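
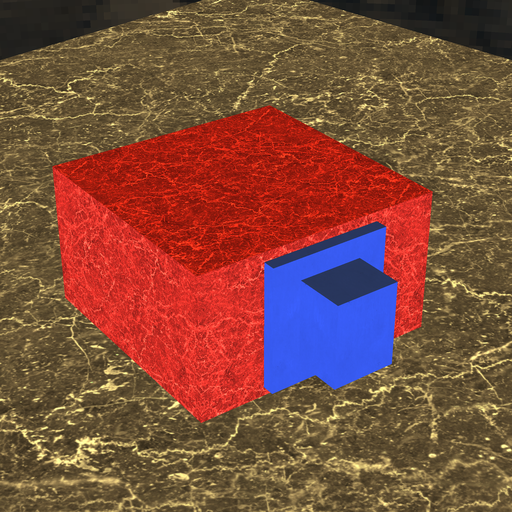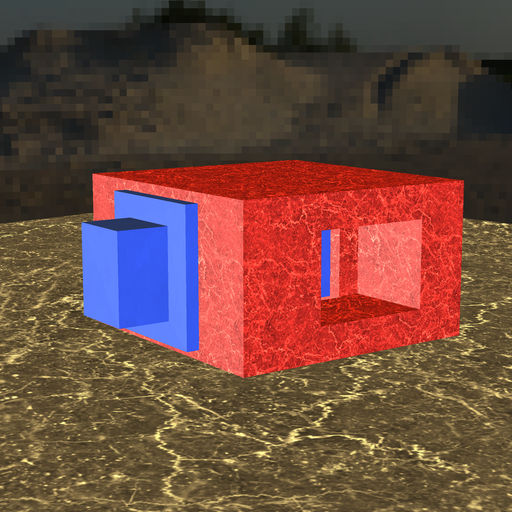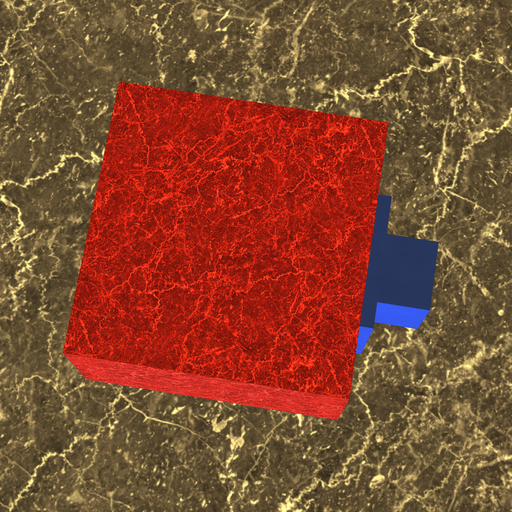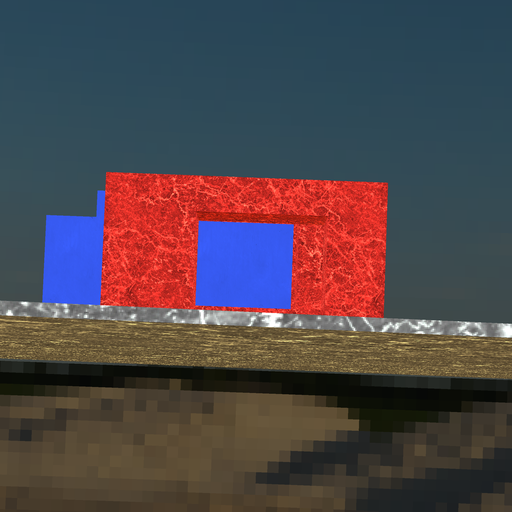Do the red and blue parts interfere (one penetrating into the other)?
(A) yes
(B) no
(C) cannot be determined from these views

(B) no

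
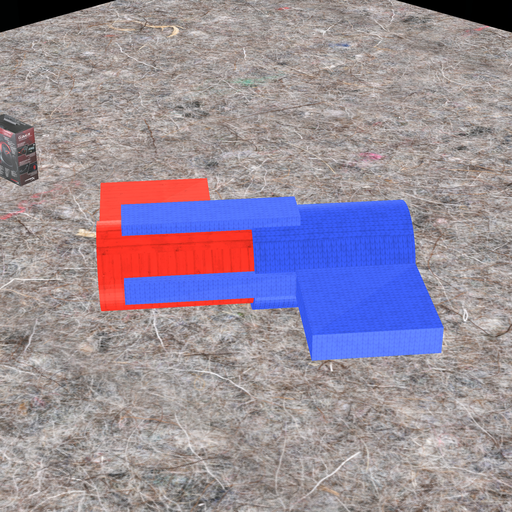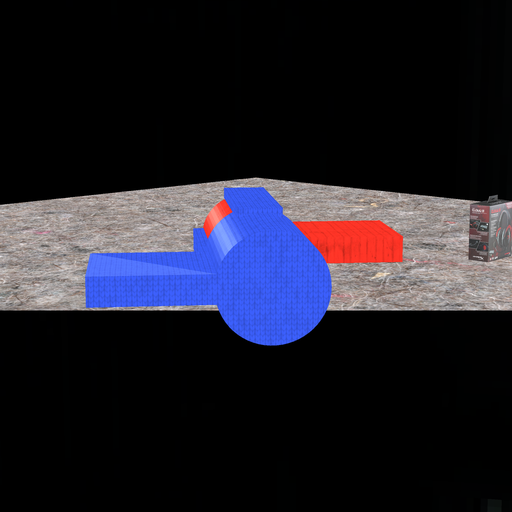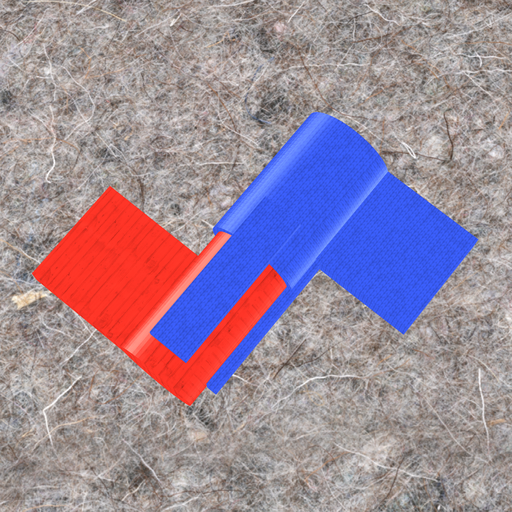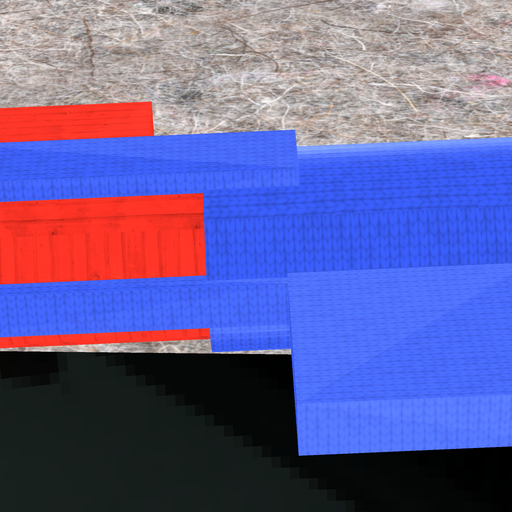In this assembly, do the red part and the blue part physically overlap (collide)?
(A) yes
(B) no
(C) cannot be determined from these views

(A) yes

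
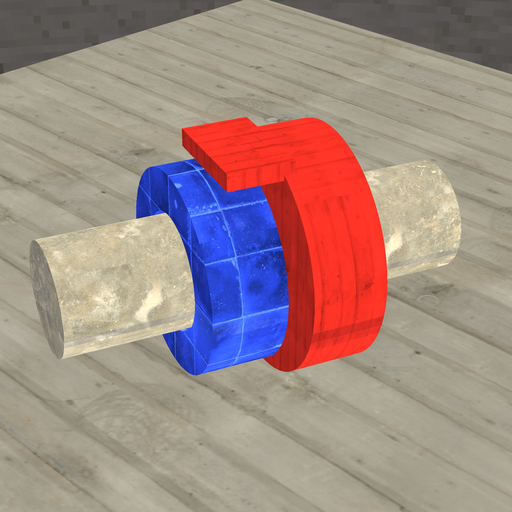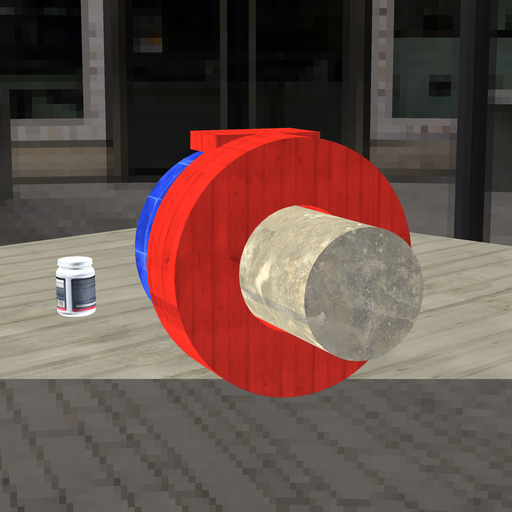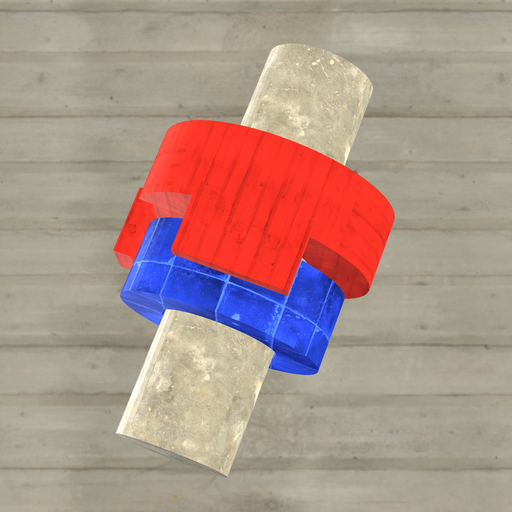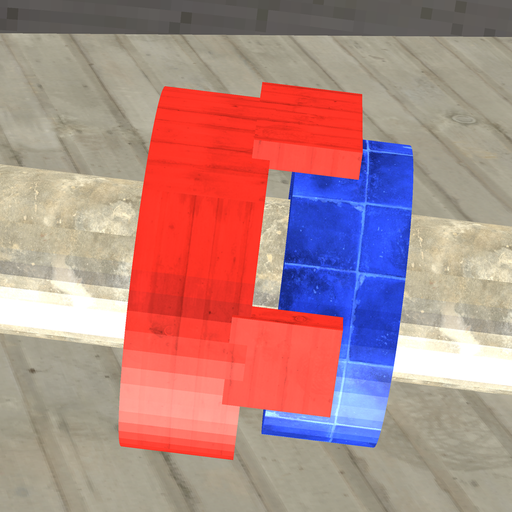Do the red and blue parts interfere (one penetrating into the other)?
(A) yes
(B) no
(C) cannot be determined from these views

(B) no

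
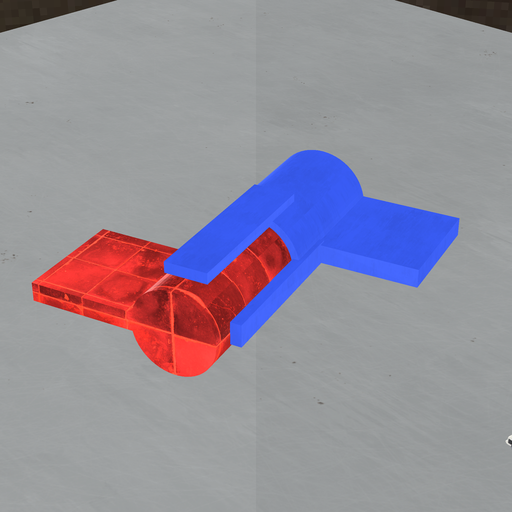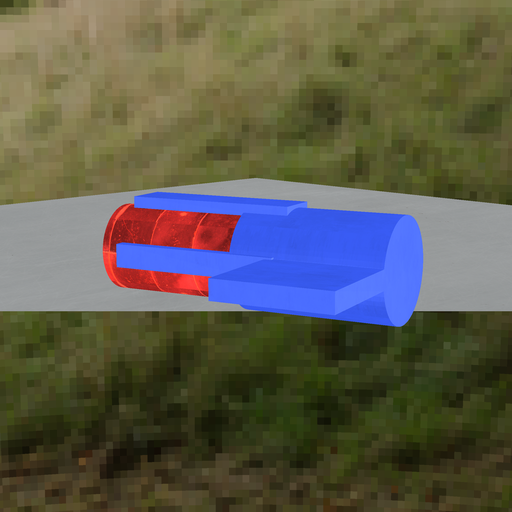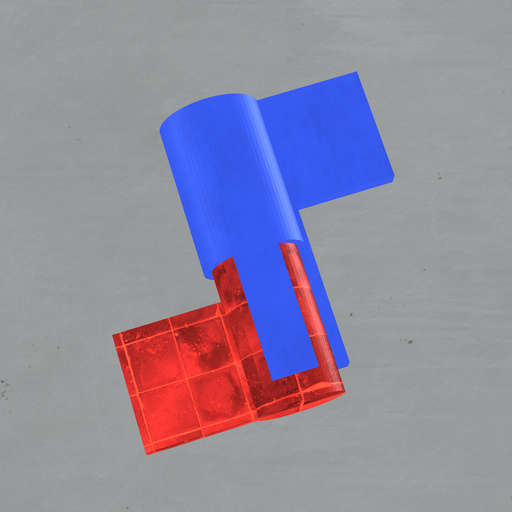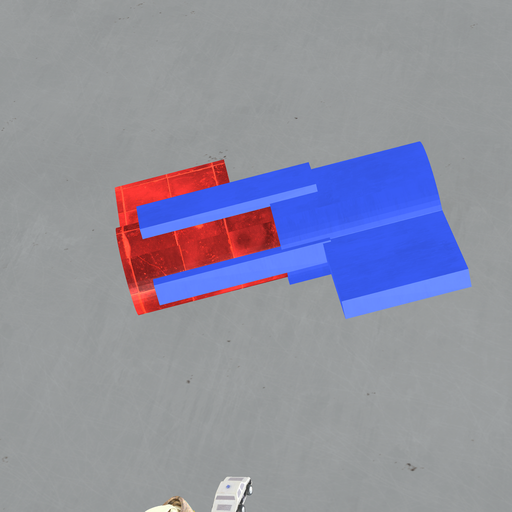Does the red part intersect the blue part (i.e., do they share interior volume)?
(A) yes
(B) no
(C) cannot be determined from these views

(A) yes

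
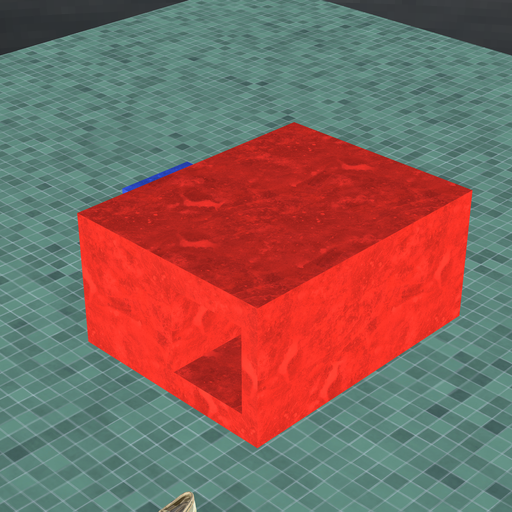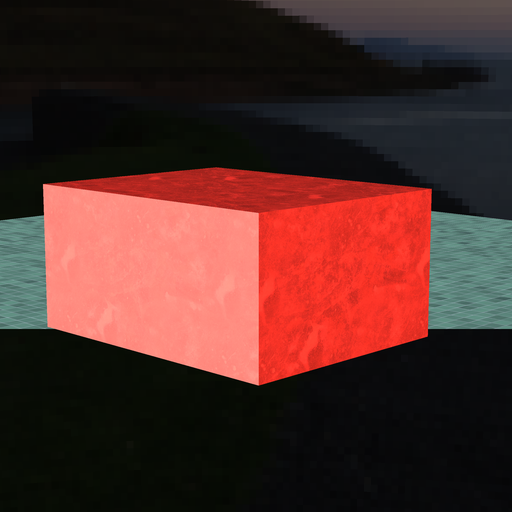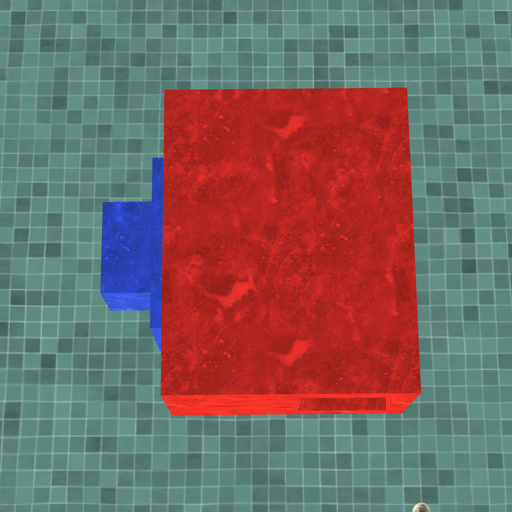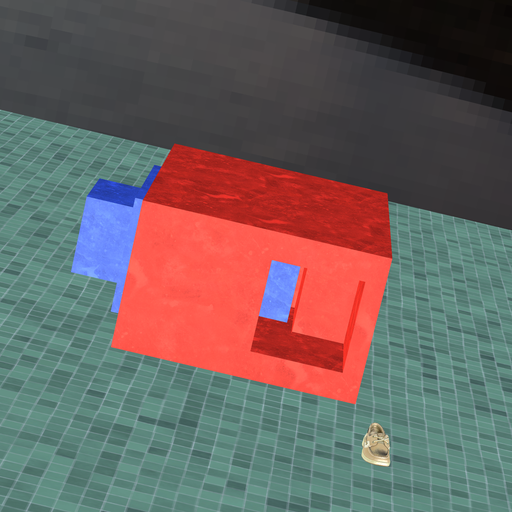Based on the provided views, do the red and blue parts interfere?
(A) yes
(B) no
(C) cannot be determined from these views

(B) no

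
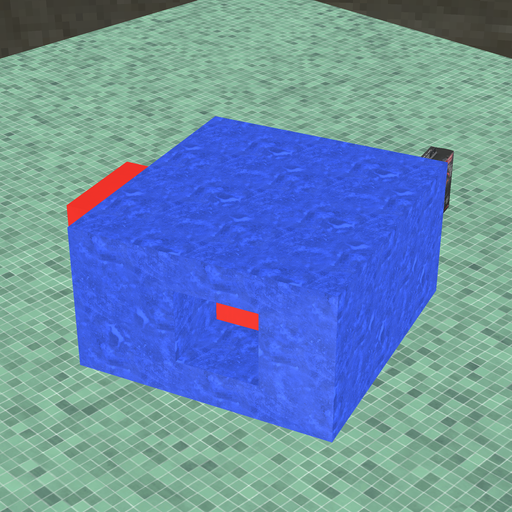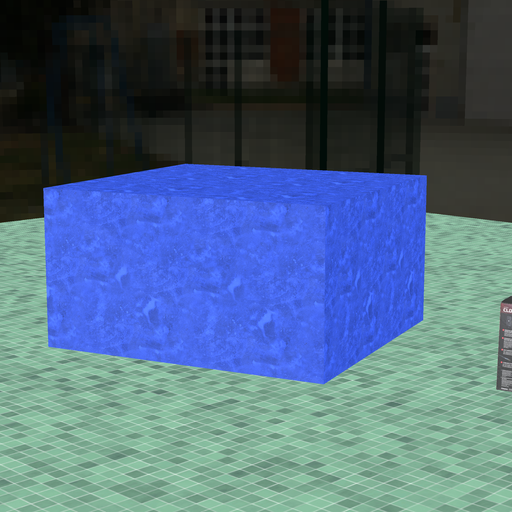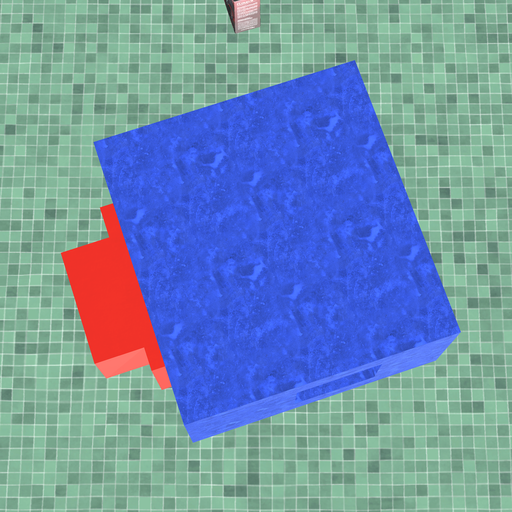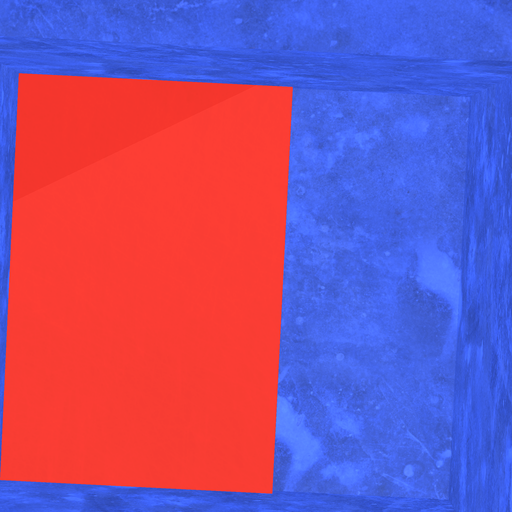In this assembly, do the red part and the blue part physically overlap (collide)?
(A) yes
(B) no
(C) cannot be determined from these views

(A) yes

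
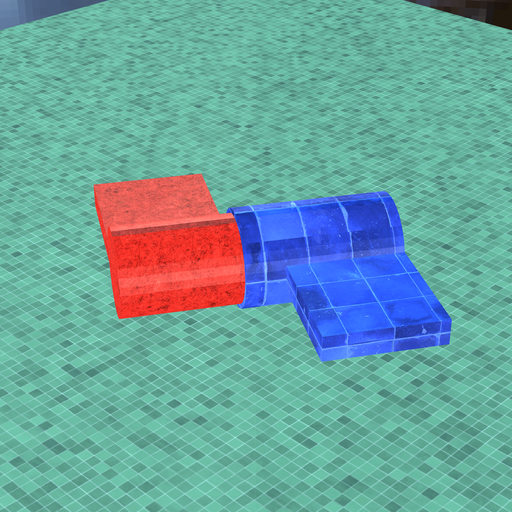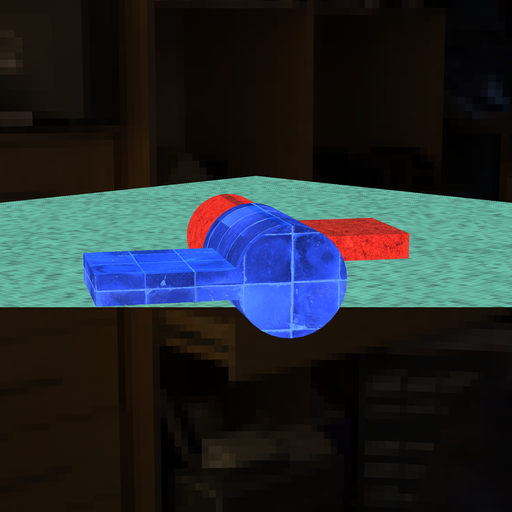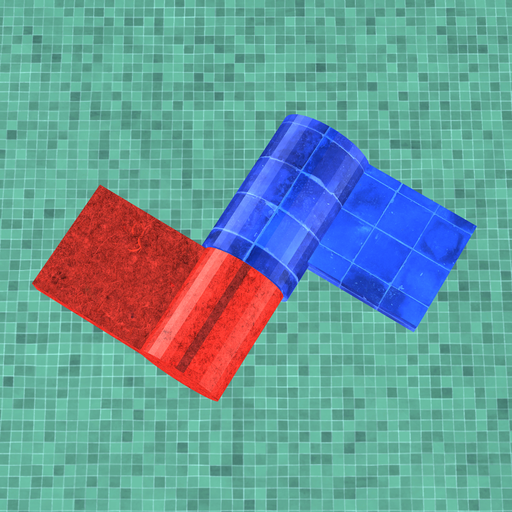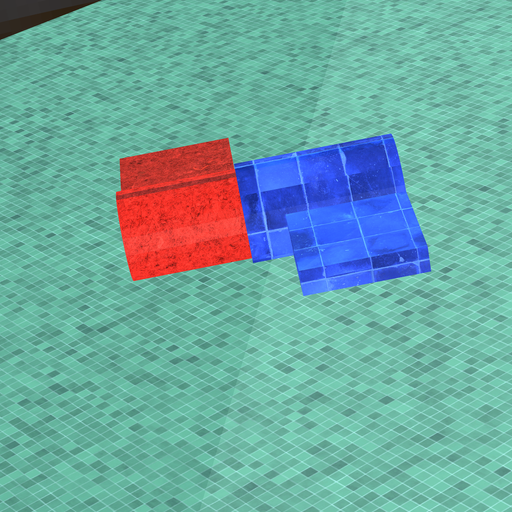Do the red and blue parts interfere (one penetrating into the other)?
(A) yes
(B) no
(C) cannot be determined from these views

(A) yes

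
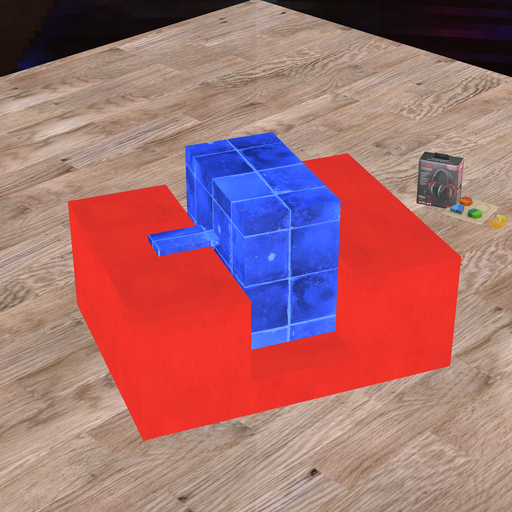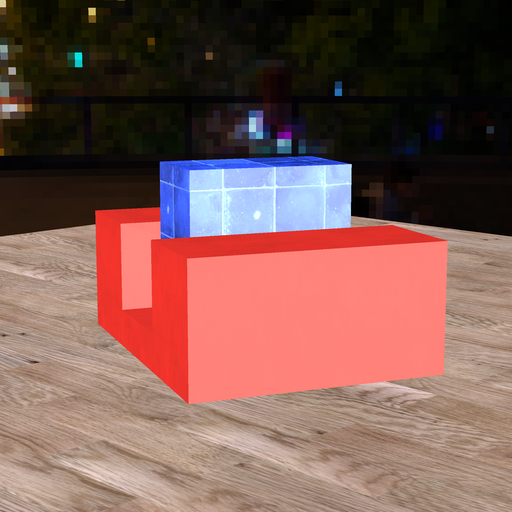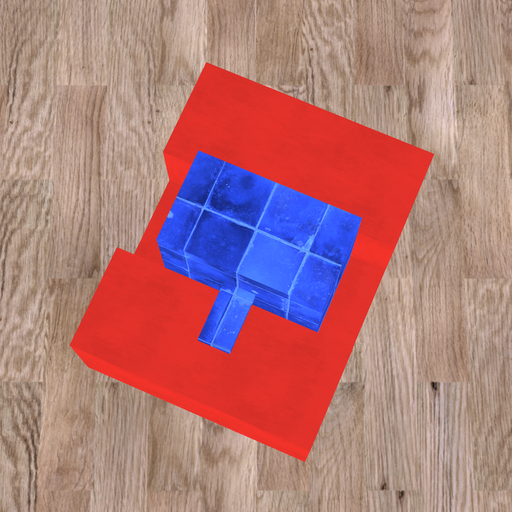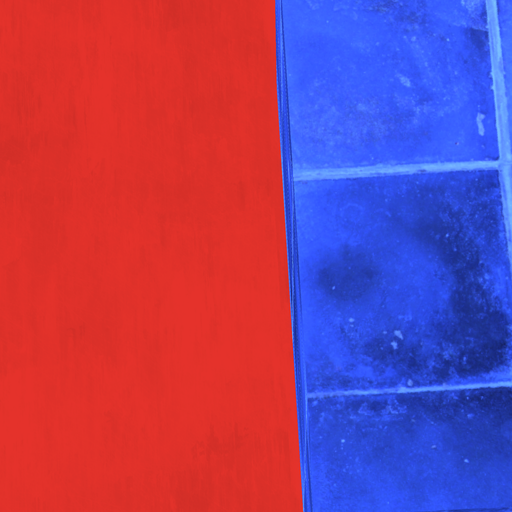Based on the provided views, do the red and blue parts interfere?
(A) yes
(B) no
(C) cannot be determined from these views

(B) no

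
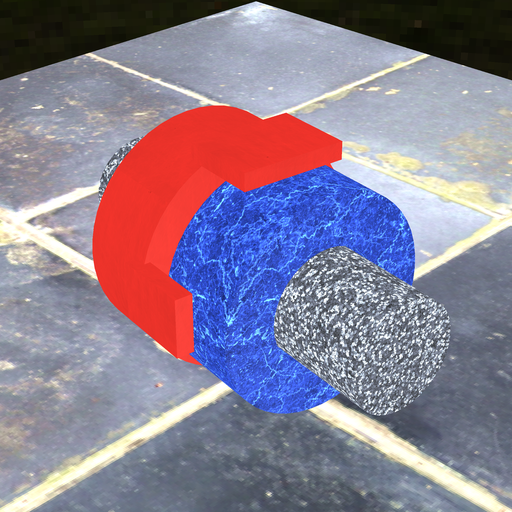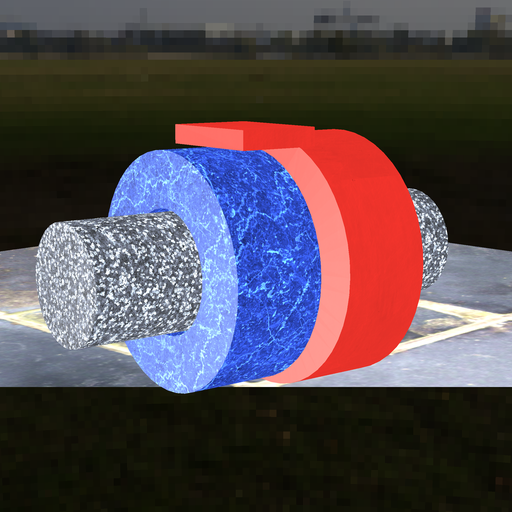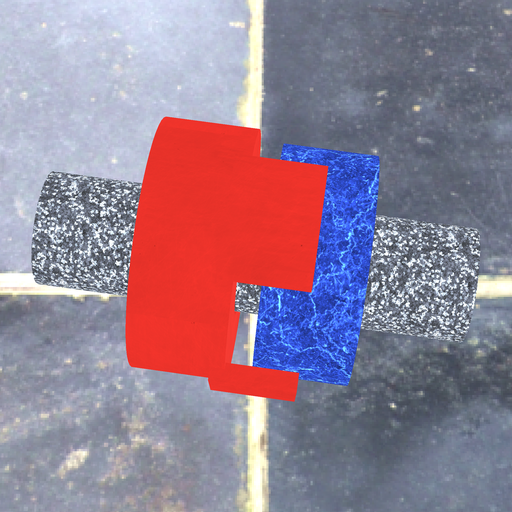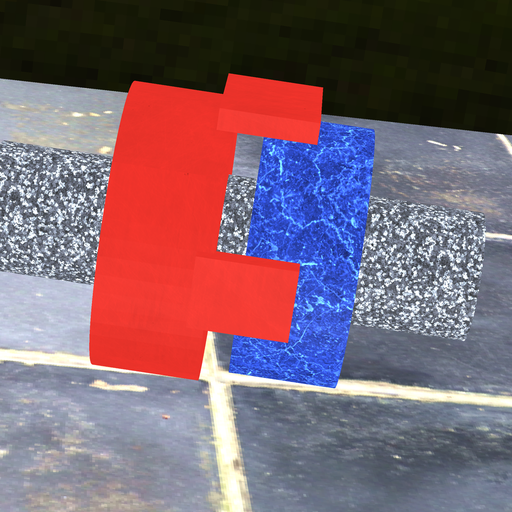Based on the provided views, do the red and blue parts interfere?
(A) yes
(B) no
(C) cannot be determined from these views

(B) no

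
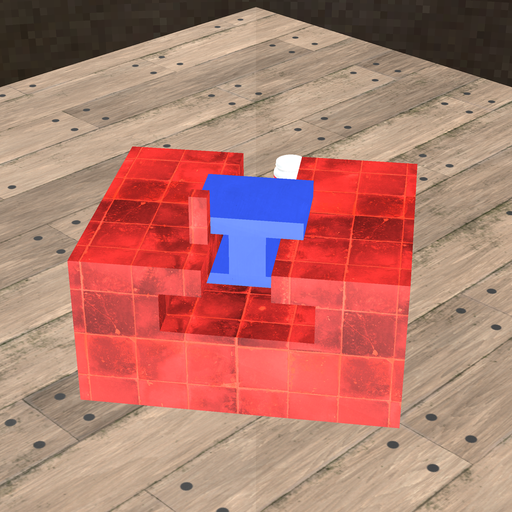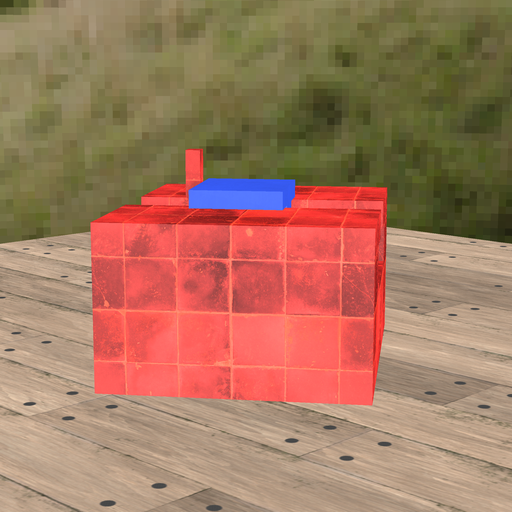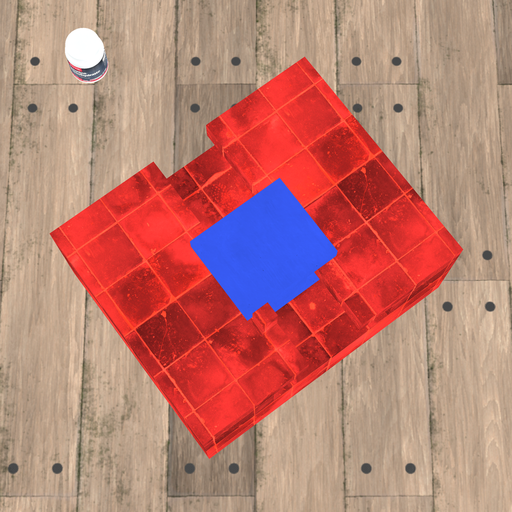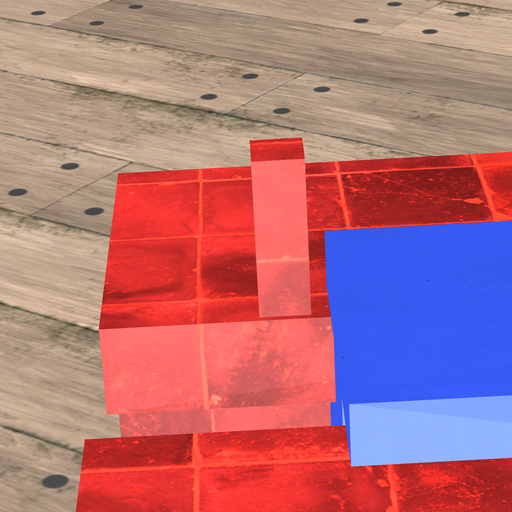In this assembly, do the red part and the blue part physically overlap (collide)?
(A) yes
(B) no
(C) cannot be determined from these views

(B) no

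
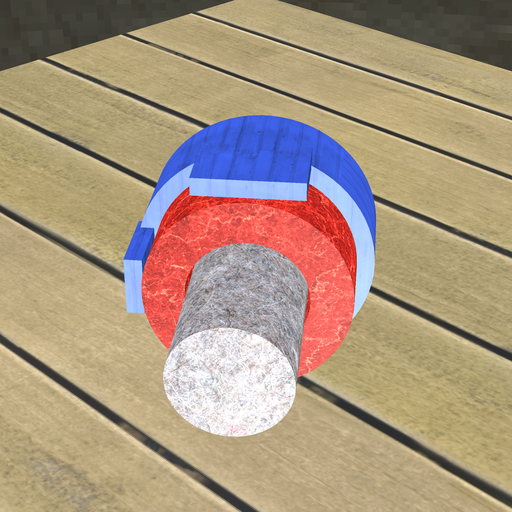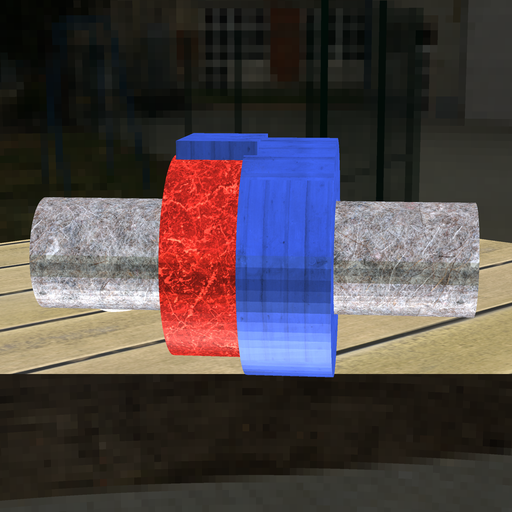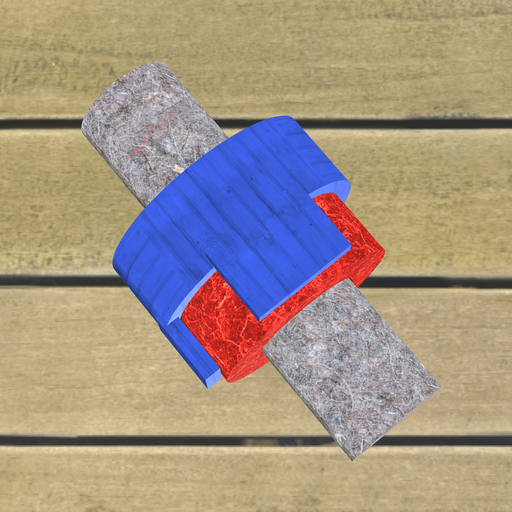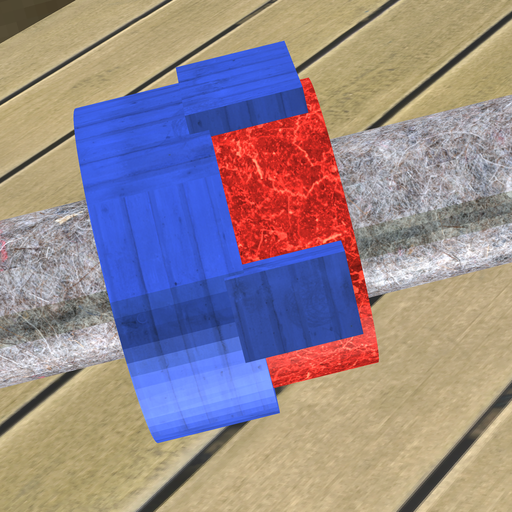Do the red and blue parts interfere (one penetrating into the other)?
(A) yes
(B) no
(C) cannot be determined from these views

(A) yes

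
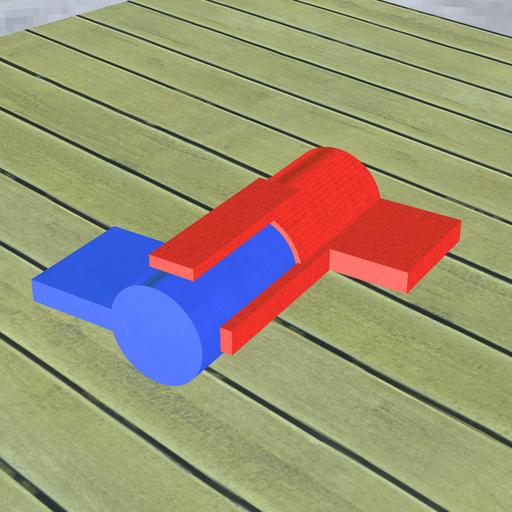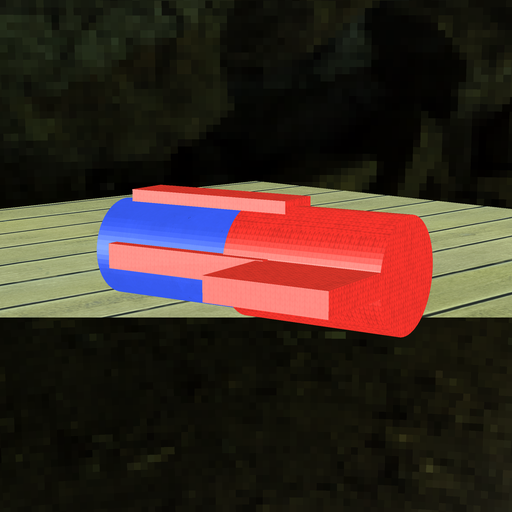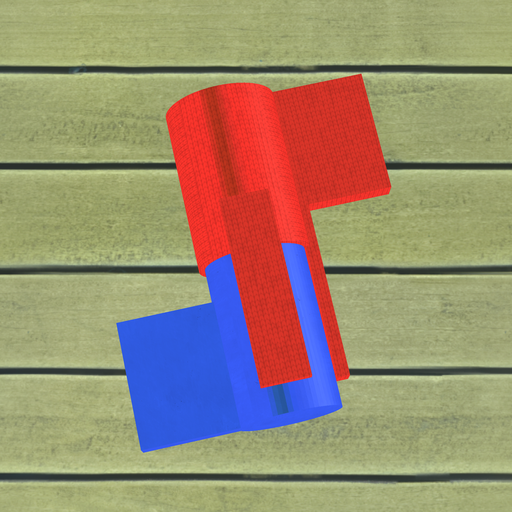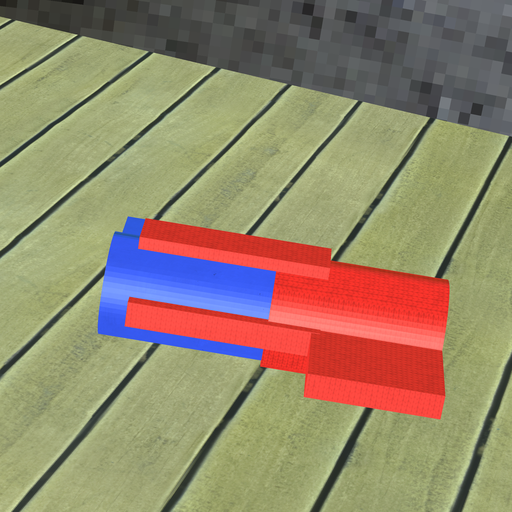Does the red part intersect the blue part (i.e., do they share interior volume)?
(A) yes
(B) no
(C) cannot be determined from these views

(A) yes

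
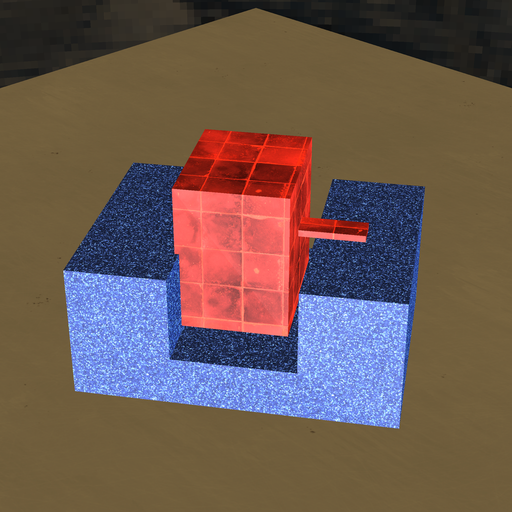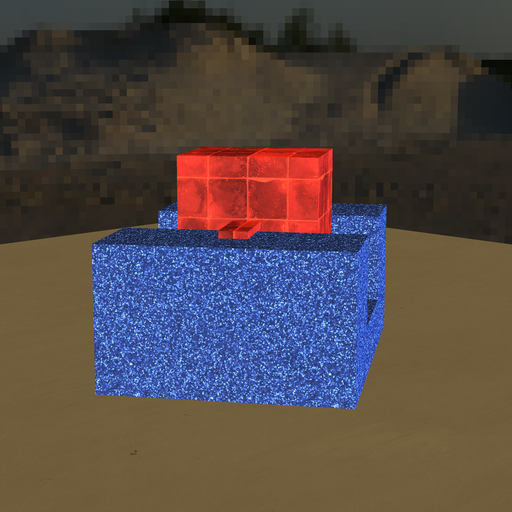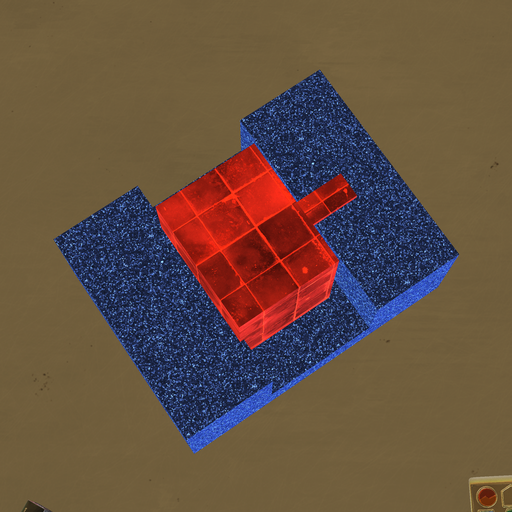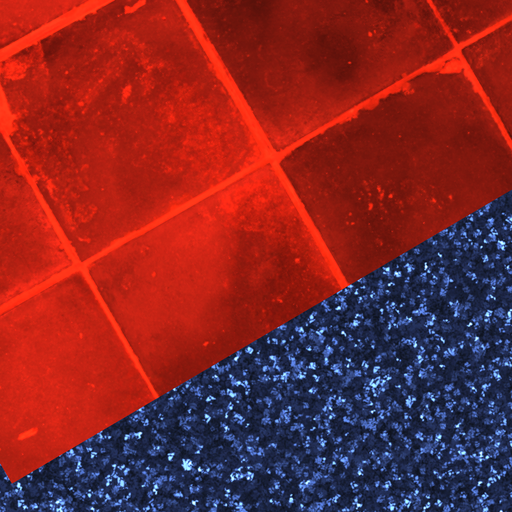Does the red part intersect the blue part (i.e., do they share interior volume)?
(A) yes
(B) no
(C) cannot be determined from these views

(A) yes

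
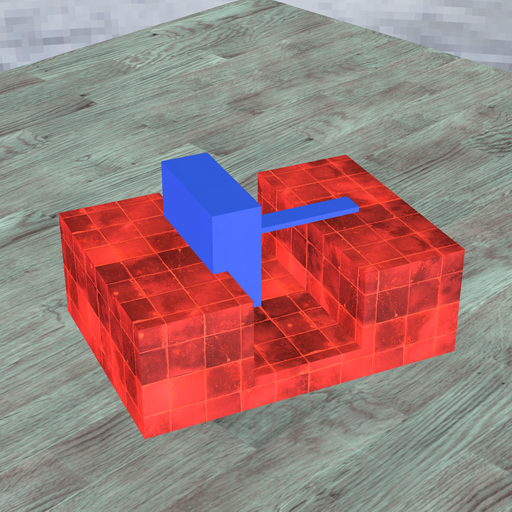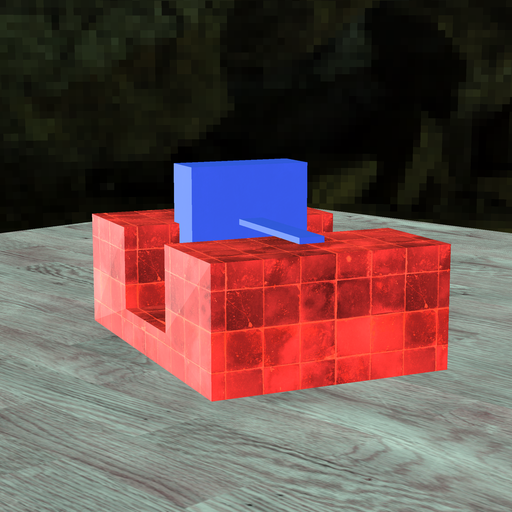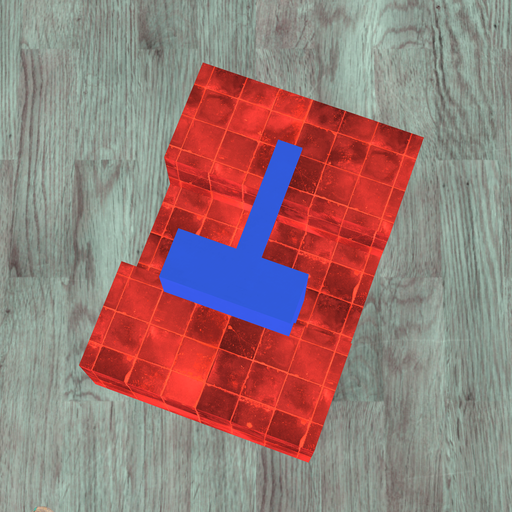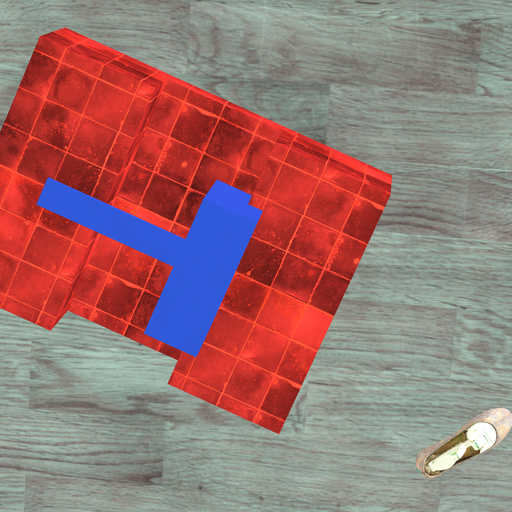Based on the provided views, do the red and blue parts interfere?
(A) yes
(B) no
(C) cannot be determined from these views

(A) yes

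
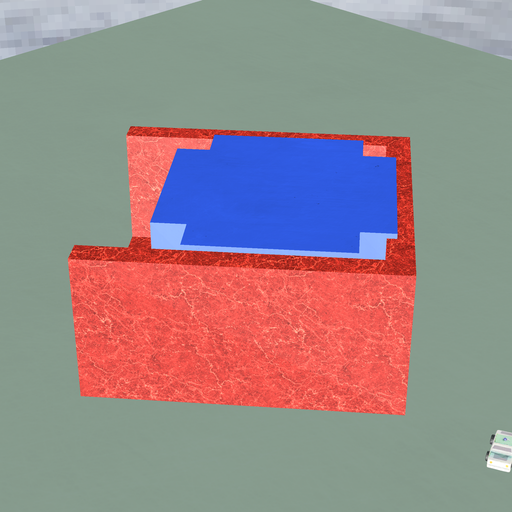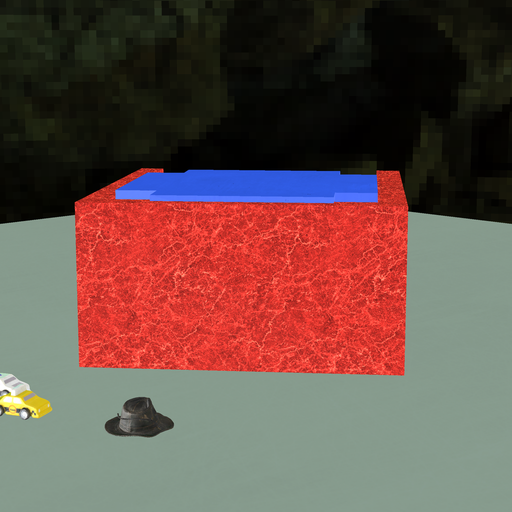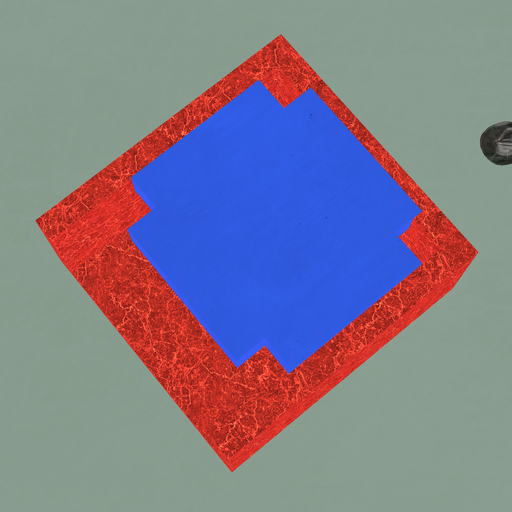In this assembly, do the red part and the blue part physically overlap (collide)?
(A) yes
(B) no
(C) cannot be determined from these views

(A) yes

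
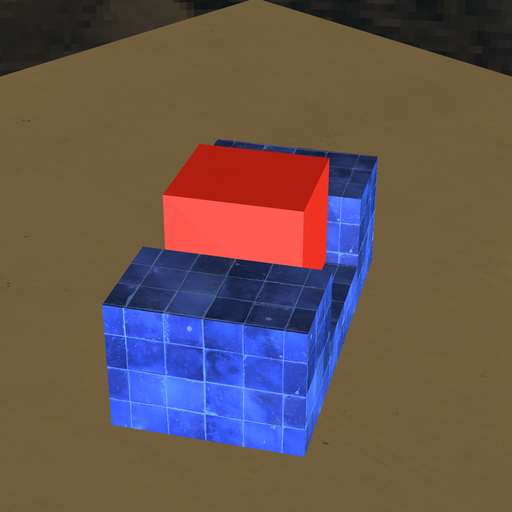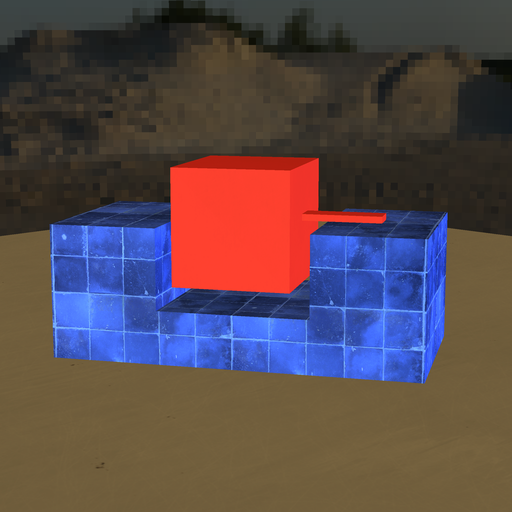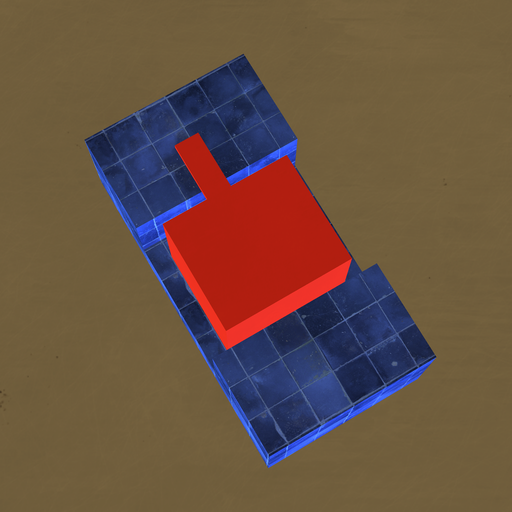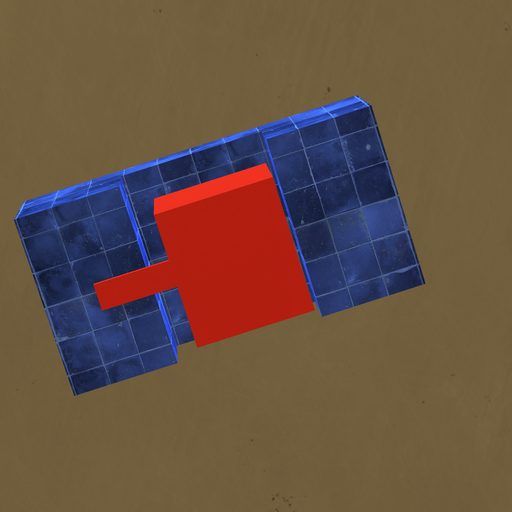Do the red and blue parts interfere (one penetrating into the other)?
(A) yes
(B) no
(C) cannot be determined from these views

(B) no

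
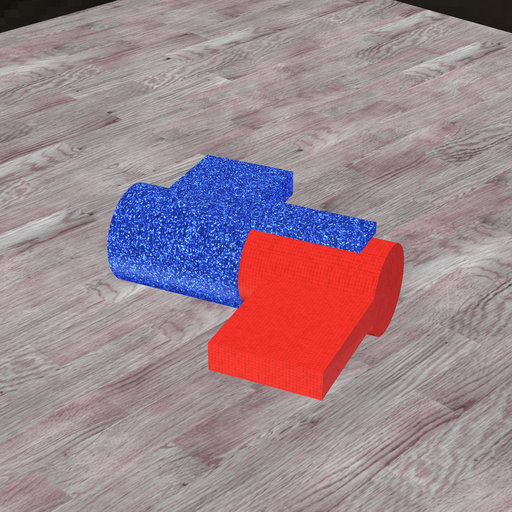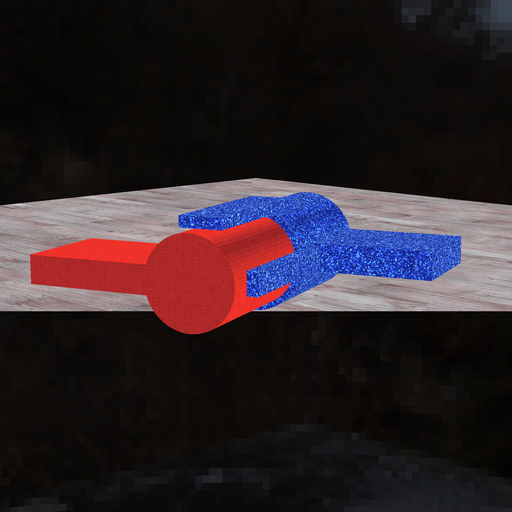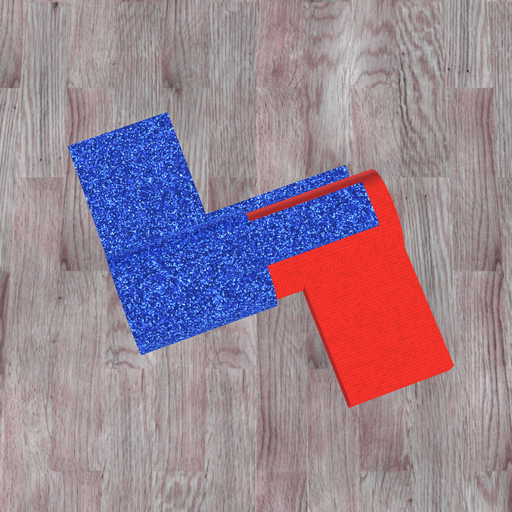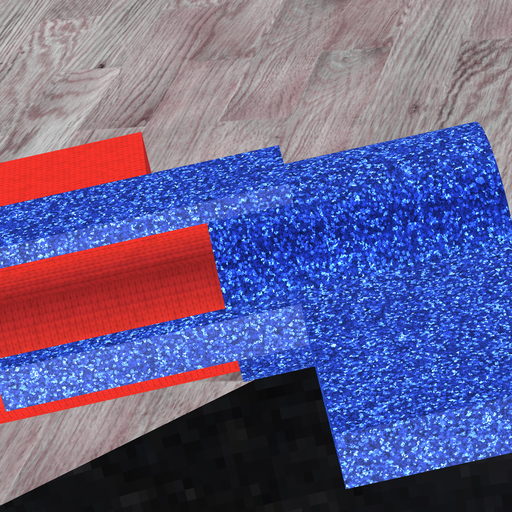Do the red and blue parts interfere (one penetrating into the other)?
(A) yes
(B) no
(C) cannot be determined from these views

(A) yes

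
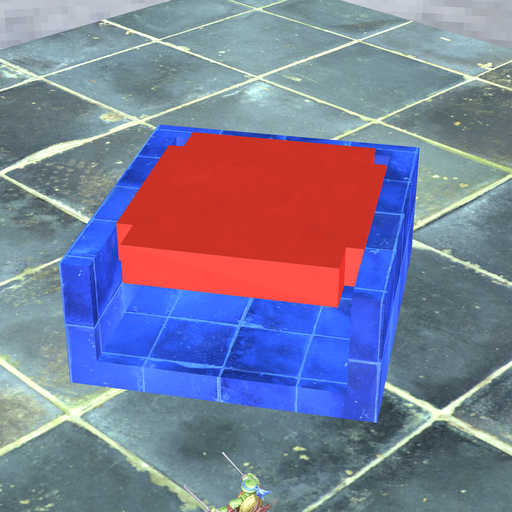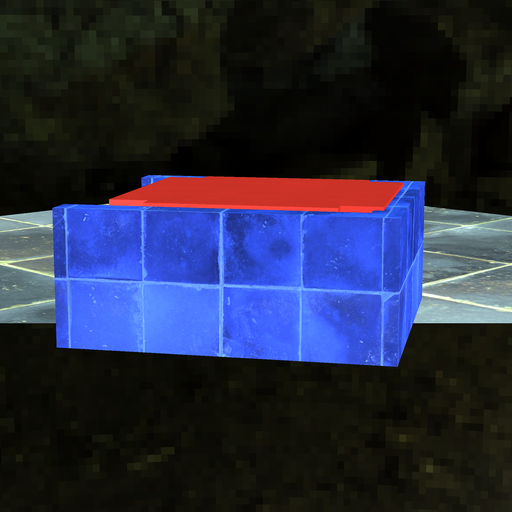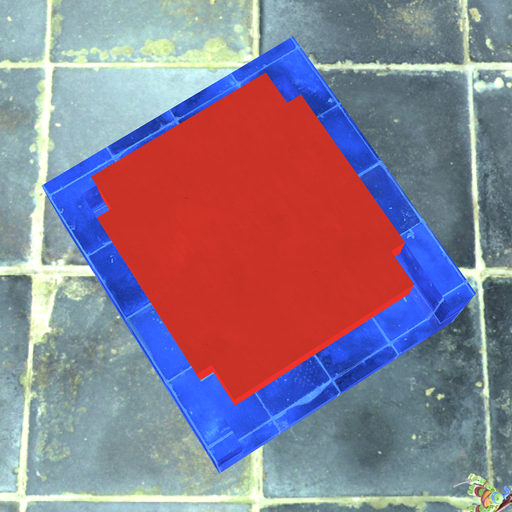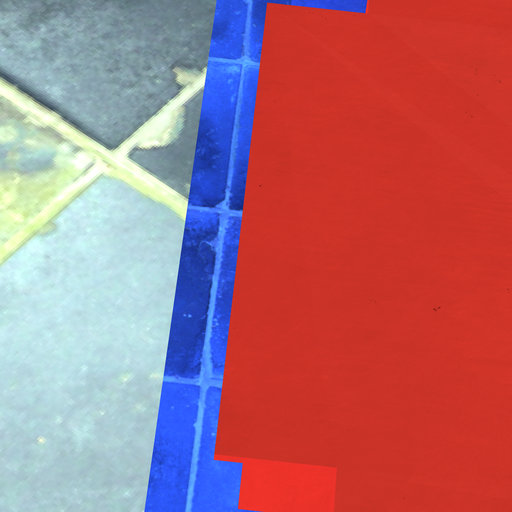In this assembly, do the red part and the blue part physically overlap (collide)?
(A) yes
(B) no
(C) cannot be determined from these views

(A) yes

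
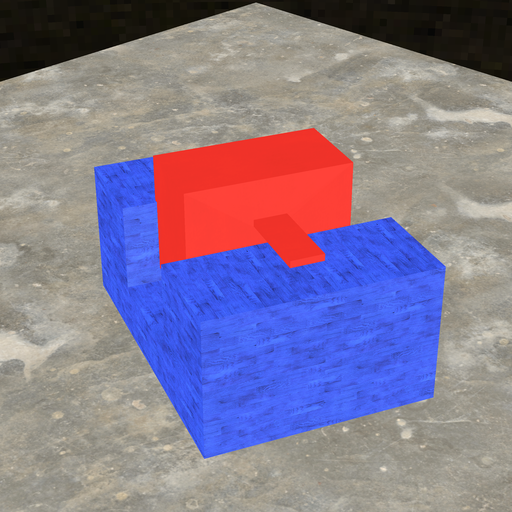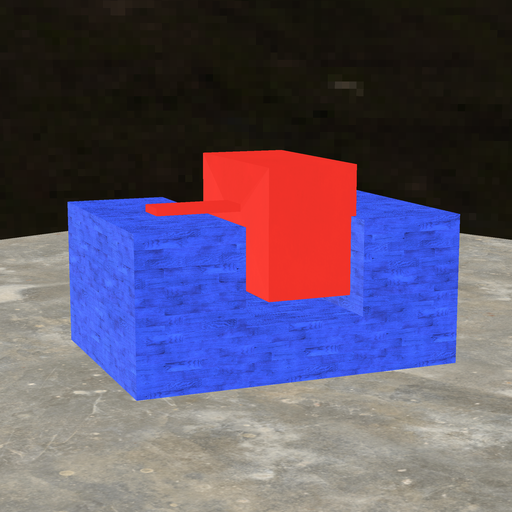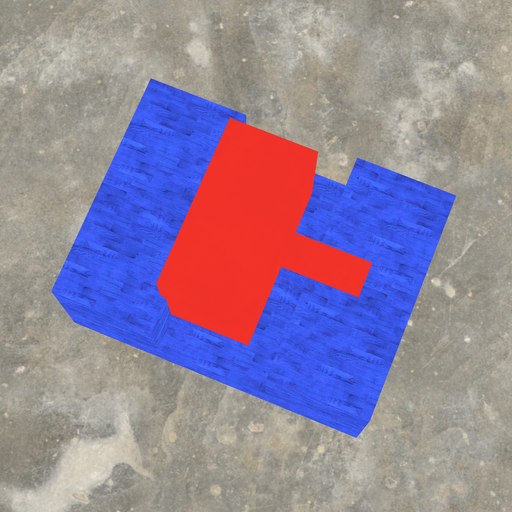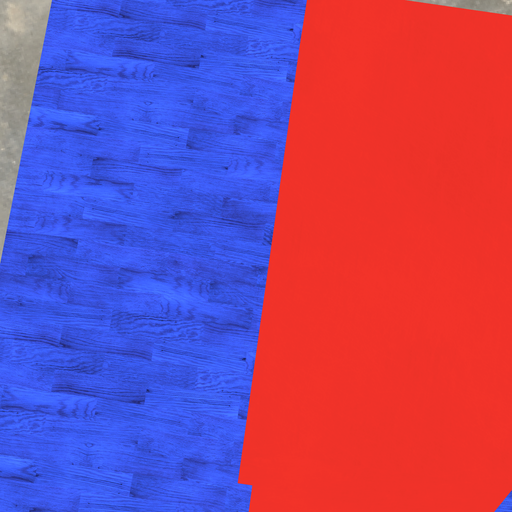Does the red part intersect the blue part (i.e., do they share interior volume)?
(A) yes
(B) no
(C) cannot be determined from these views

(A) yes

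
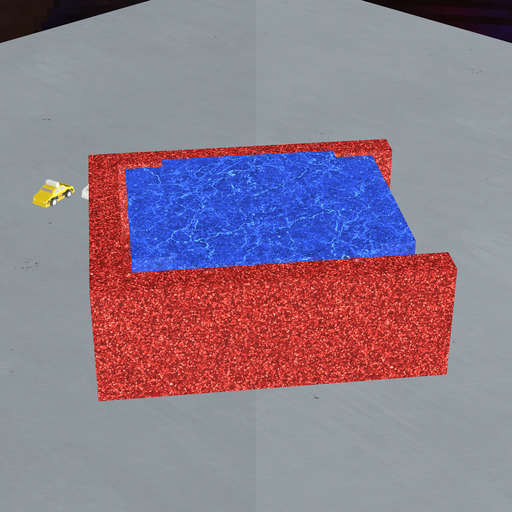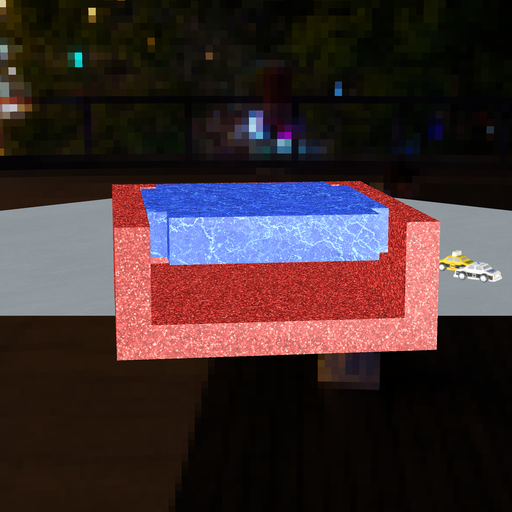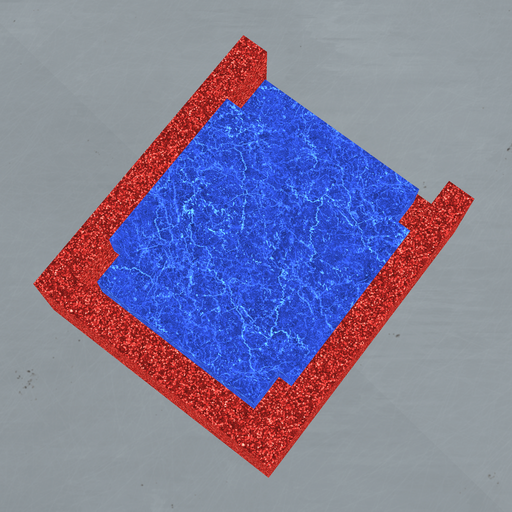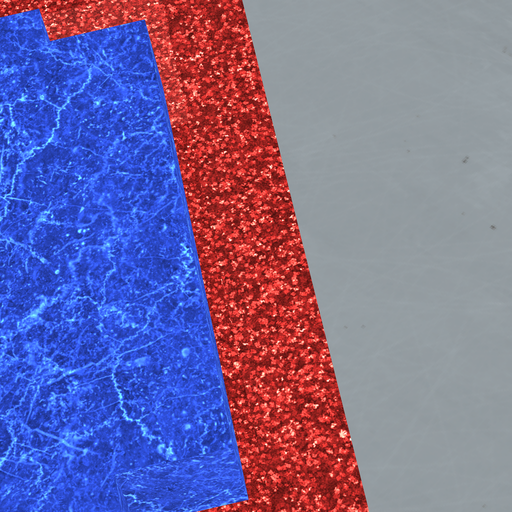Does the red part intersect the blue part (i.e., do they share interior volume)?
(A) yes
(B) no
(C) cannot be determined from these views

(B) no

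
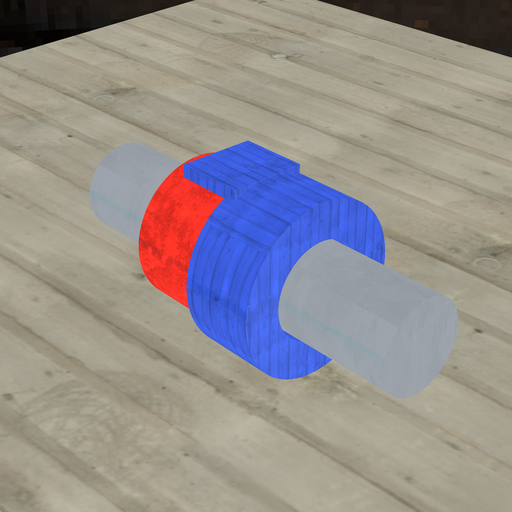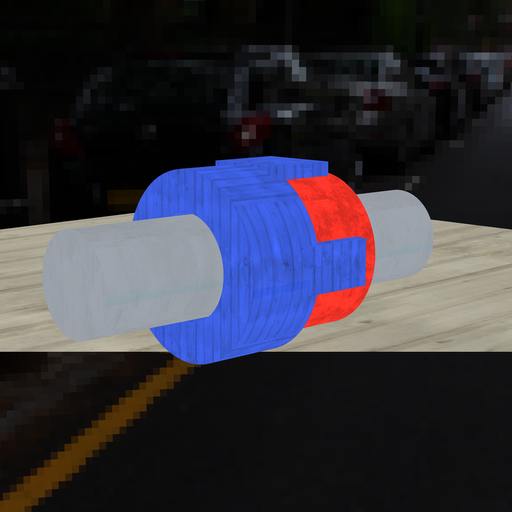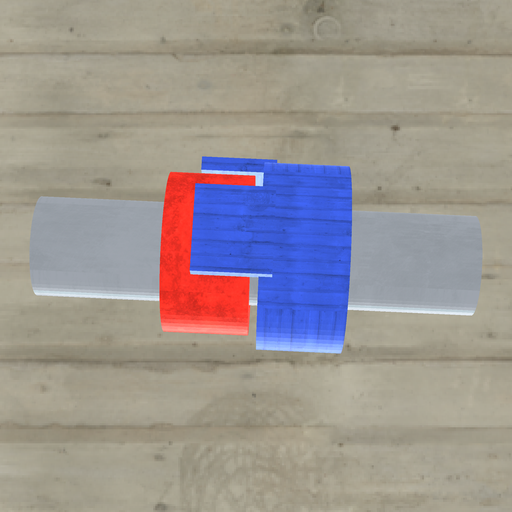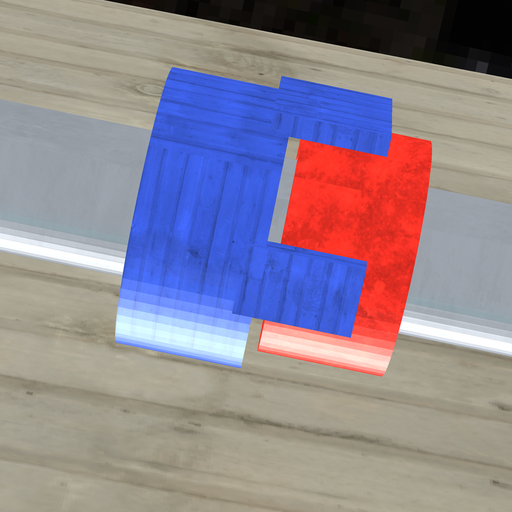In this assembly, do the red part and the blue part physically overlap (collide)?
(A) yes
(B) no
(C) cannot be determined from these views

(B) no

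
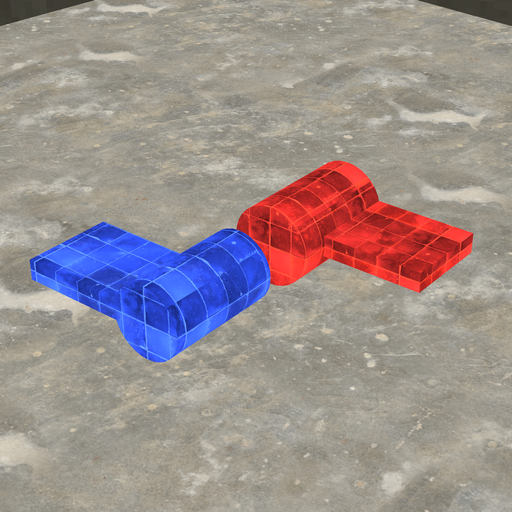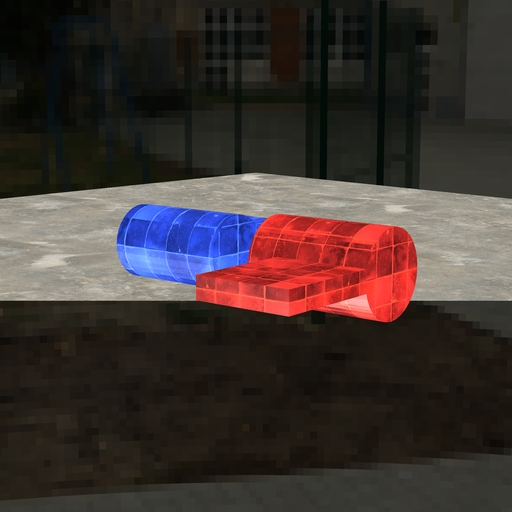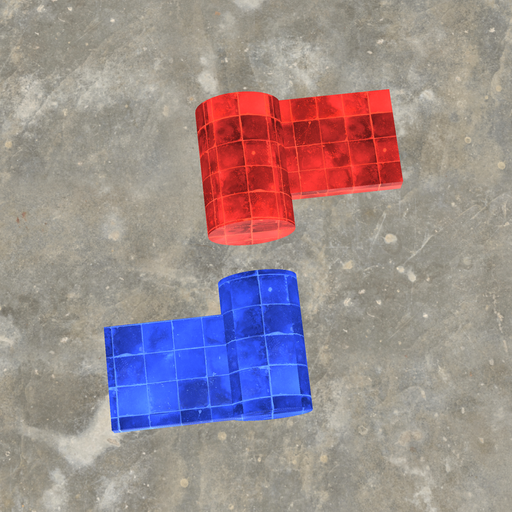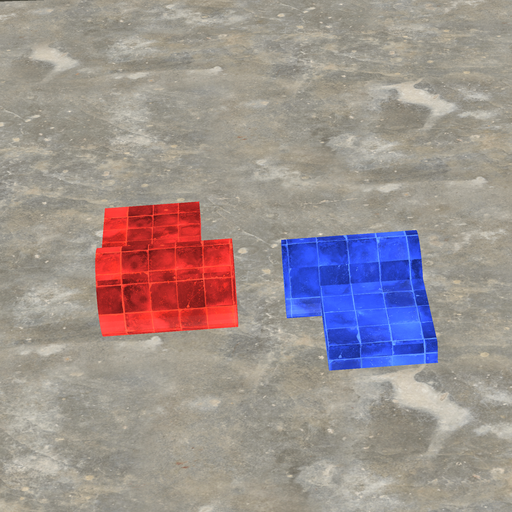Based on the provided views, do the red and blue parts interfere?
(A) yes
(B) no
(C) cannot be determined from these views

(B) no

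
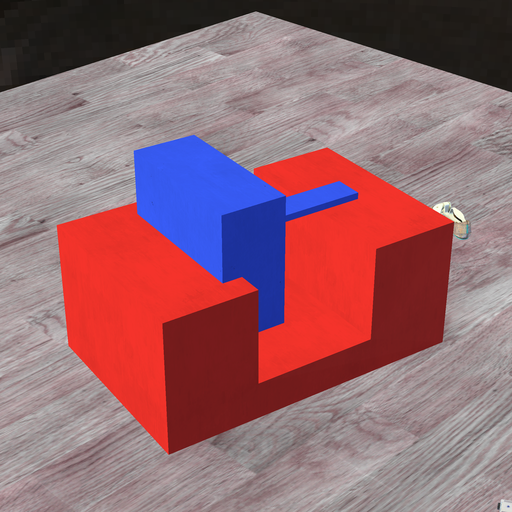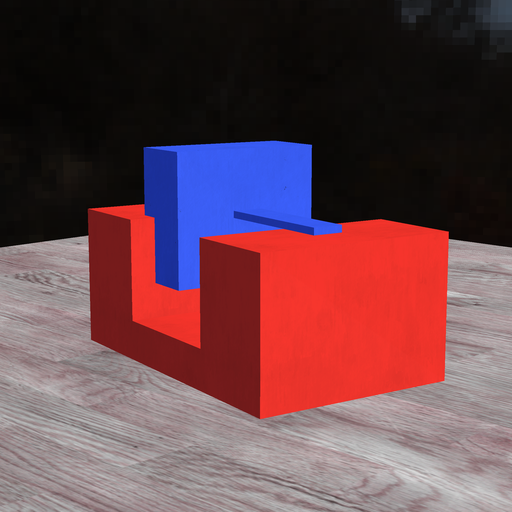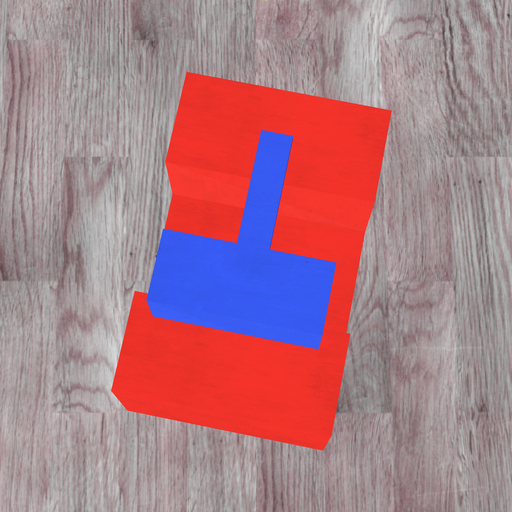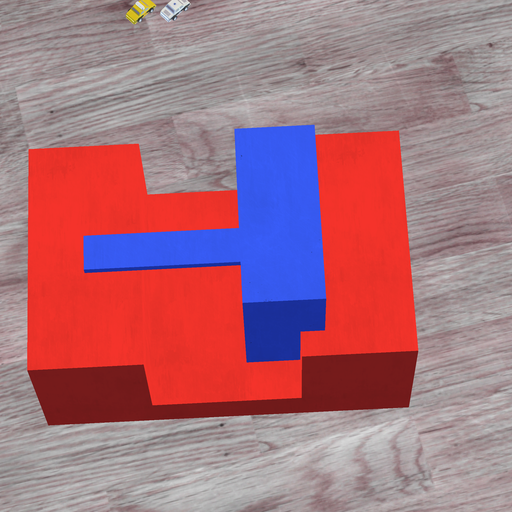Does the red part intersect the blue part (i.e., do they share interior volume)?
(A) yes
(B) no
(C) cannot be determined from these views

(A) yes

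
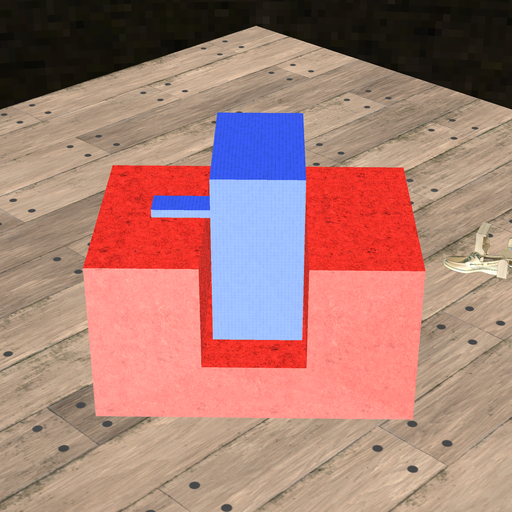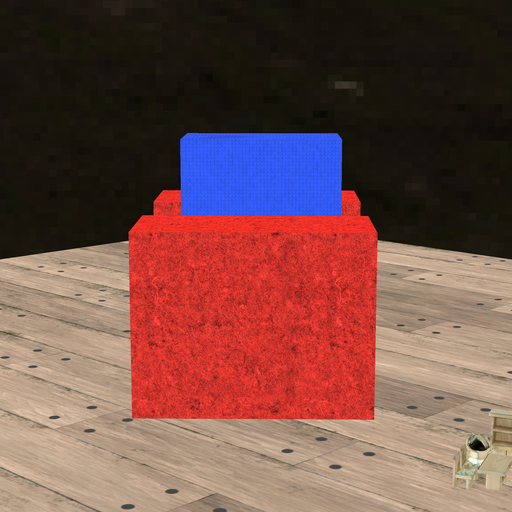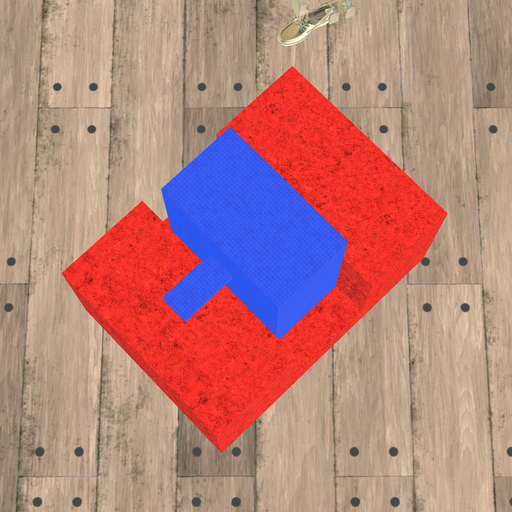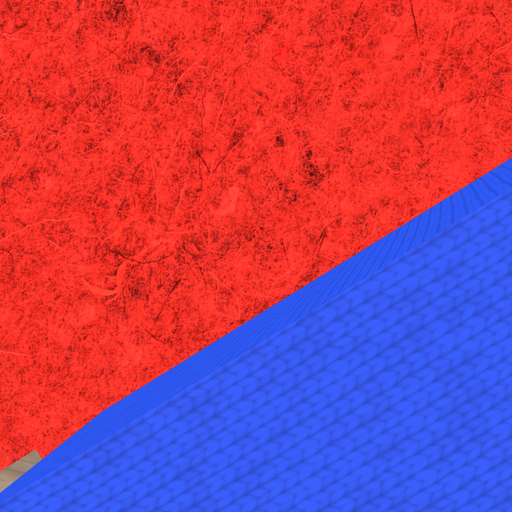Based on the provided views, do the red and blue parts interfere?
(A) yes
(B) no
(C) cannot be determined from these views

(B) no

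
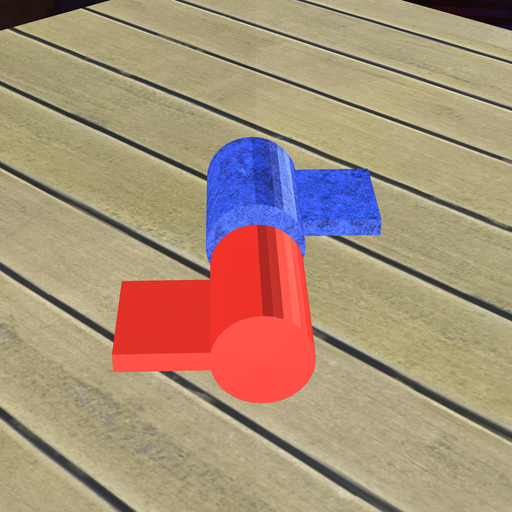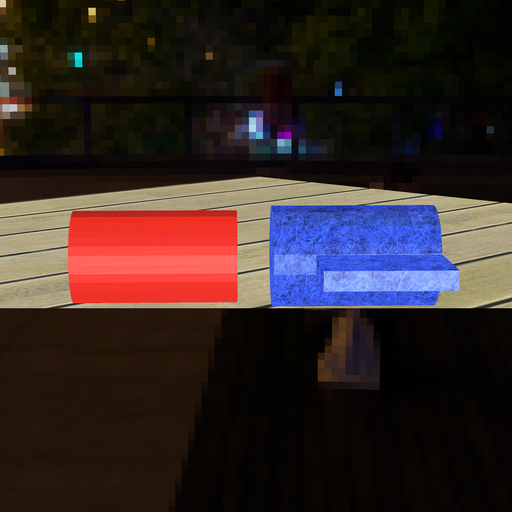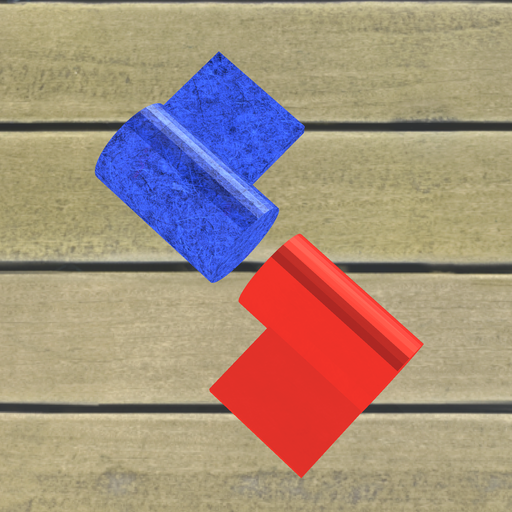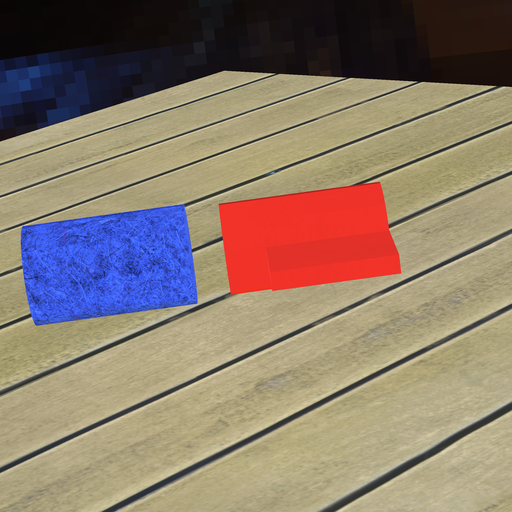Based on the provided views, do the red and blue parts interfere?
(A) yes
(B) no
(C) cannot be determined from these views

(B) no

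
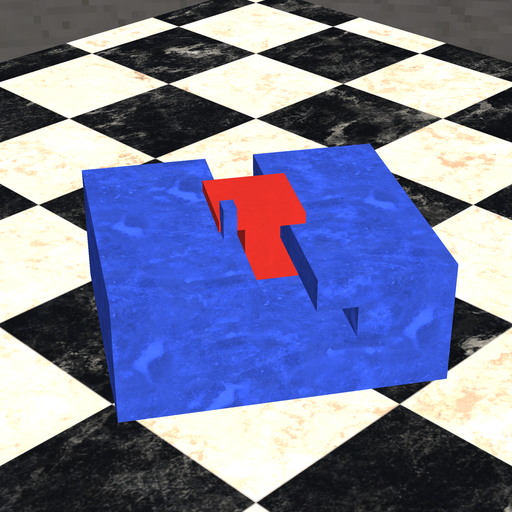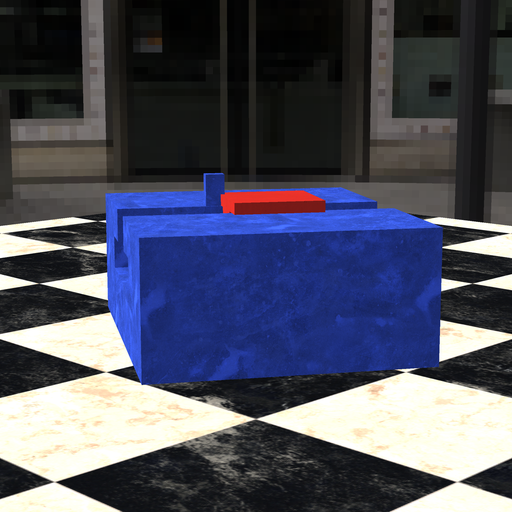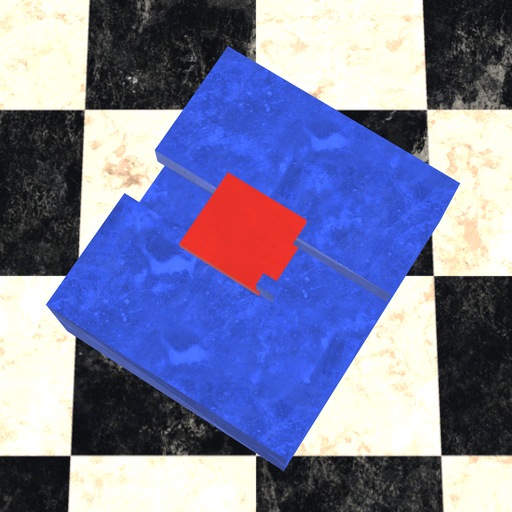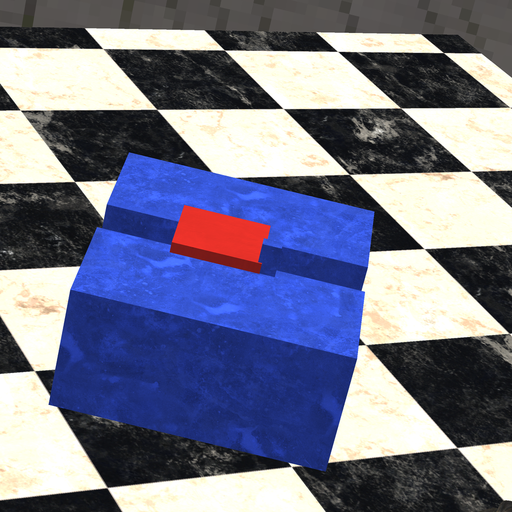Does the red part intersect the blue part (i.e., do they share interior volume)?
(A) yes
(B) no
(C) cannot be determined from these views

(A) yes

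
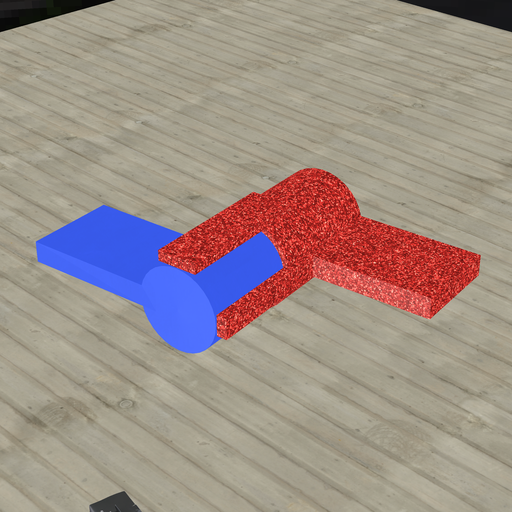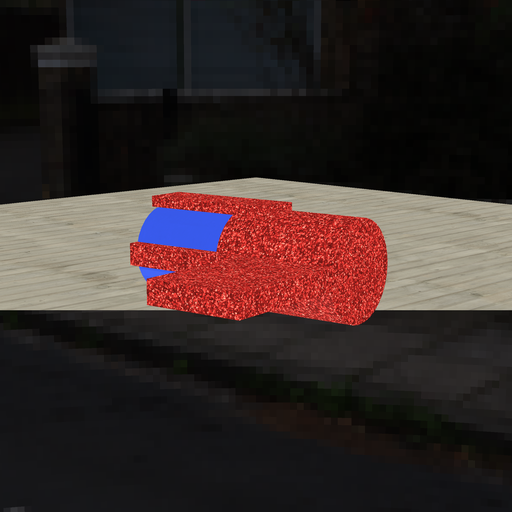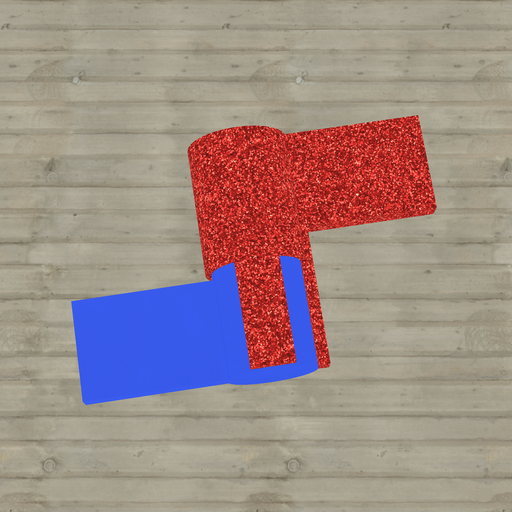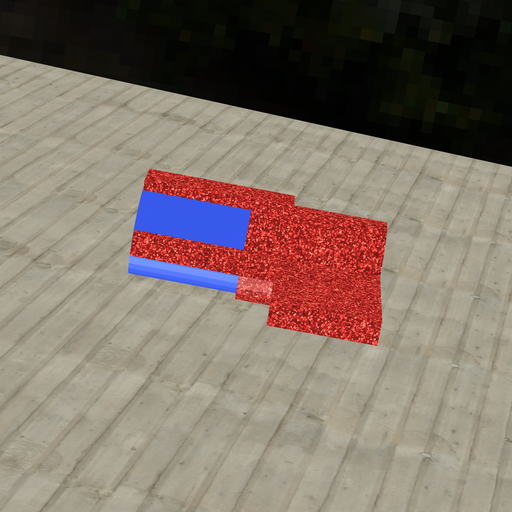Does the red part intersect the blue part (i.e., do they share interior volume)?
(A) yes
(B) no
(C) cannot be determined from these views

(A) yes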